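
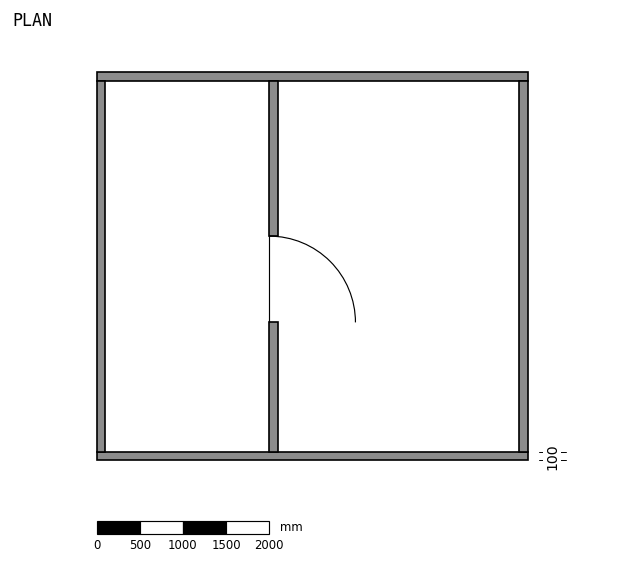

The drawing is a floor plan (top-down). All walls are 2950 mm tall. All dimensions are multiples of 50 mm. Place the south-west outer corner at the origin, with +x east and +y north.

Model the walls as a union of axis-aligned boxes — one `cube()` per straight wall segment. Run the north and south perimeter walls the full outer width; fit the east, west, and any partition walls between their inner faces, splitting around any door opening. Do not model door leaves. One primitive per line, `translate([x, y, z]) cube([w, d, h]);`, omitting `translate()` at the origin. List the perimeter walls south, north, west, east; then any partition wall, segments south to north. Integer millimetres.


cube([5000, 100, 2950]);
translate([0, 4400, 0]) cube([5000, 100, 2950]);
translate([0, 100, 0]) cube([100, 4300, 2950]);
translate([4900, 100, 0]) cube([100, 4300, 2950]);
translate([2000, 100, 0]) cube([100, 1500, 2950]);
translate([2000, 2600, 0]) cube([100, 1800, 2950]);


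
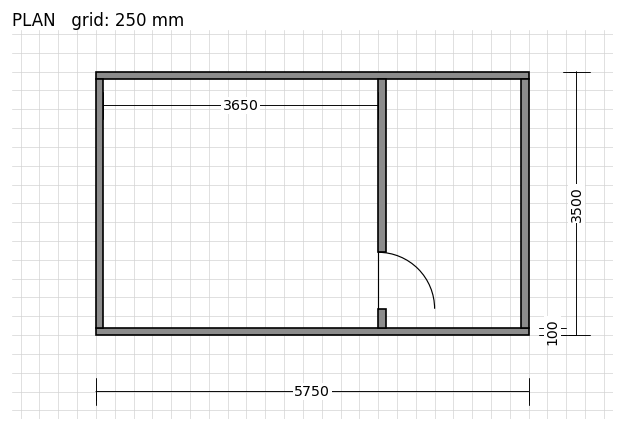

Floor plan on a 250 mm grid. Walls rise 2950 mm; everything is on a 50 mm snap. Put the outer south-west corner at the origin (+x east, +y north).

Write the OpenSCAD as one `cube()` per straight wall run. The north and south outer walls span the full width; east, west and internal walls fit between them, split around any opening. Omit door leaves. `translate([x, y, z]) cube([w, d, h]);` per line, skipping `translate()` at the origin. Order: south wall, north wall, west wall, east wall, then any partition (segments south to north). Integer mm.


cube([5750, 100, 2950]);
translate([0, 3400, 0]) cube([5750, 100, 2950]);
translate([0, 100, 0]) cube([100, 3300, 2950]);
translate([5650, 100, 0]) cube([100, 3300, 2950]);
translate([3750, 100, 0]) cube([100, 250, 2950]);
translate([3750, 1100, 0]) cube([100, 2300, 2950]);


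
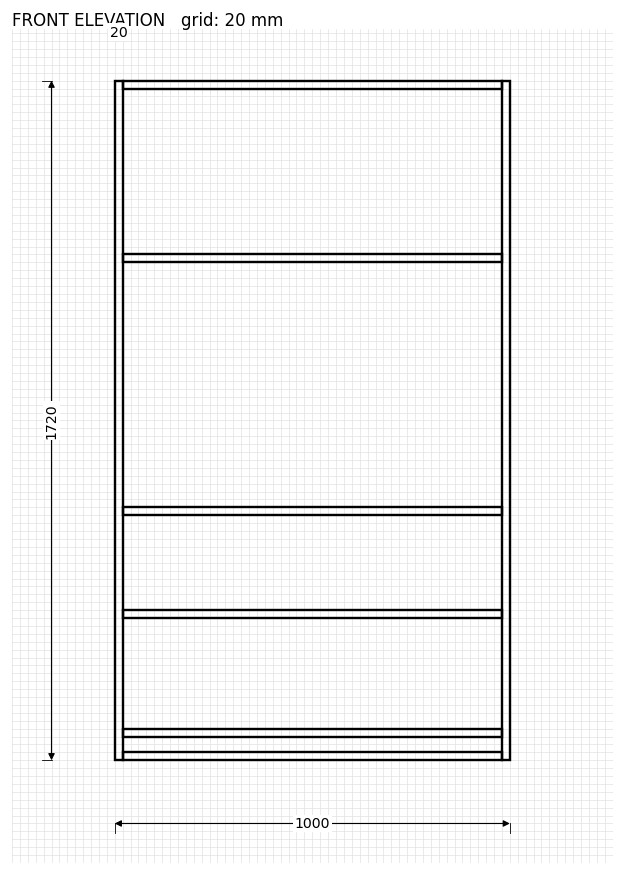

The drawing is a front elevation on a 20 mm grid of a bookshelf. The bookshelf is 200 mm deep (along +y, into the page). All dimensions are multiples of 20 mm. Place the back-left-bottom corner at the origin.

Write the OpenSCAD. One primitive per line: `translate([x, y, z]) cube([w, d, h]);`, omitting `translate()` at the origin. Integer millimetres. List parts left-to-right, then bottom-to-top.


cube([20, 200, 1720]);
translate([20, 0, 0]) cube([960, 200, 20]);
translate([20, 0, 60]) cube([960, 200, 20]);
translate([20, 0, 360]) cube([960, 200, 20]);
translate([20, 0, 620]) cube([960, 200, 20]);
translate([20, 0, 1260]) cube([960, 200, 20]);
translate([20, 0, 1700]) cube([960, 200, 20]);
translate([980, 0, 0]) cube([20, 200, 1720]);


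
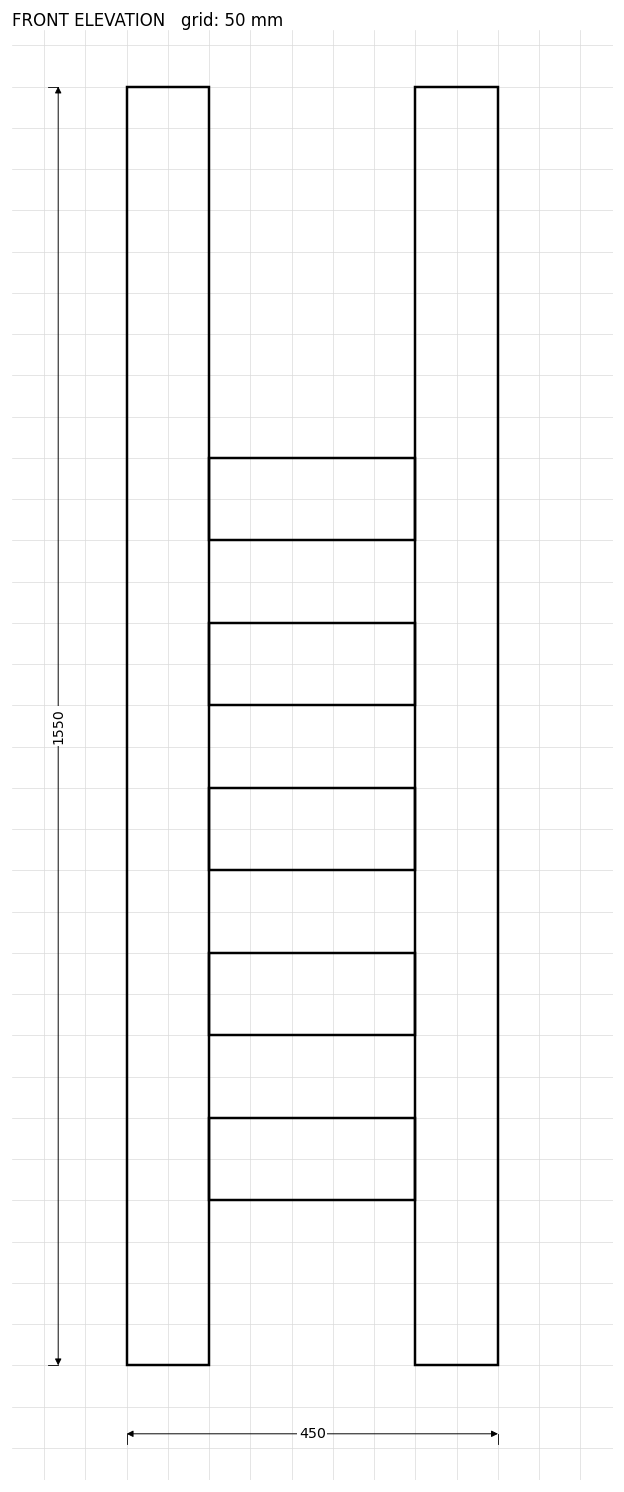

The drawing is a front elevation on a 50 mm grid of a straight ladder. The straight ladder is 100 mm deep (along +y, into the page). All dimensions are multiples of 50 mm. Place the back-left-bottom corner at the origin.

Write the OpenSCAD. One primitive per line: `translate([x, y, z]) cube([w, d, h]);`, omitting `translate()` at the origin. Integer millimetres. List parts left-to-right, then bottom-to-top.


cube([100, 100, 1550]);
translate([100, 0, 200]) cube([250, 100, 100]);
translate([100, 0, 400]) cube([250, 100, 100]);
translate([100, 0, 600]) cube([250, 100, 100]);
translate([100, 0, 800]) cube([250, 100, 100]);
translate([100, 0, 1000]) cube([250, 100, 100]);
translate([350, 0, 0]) cube([100, 100, 1550]);


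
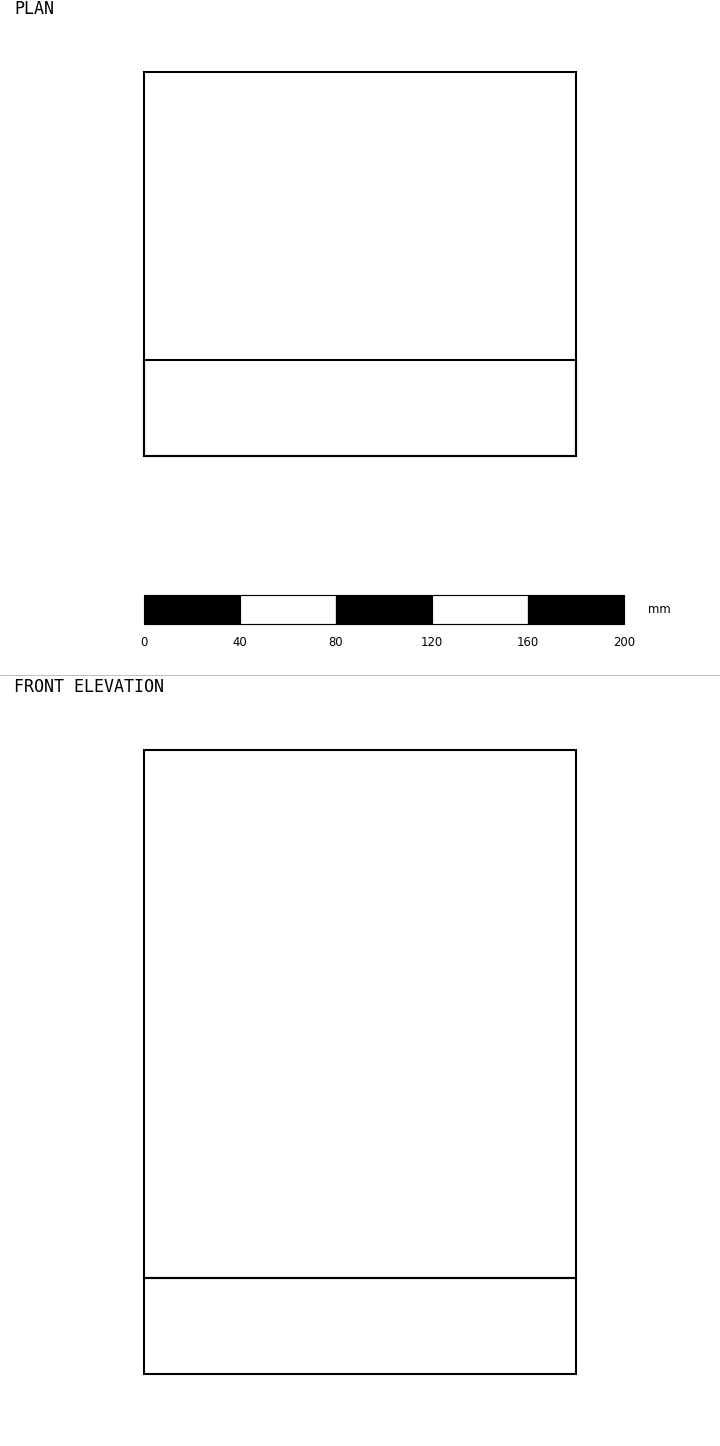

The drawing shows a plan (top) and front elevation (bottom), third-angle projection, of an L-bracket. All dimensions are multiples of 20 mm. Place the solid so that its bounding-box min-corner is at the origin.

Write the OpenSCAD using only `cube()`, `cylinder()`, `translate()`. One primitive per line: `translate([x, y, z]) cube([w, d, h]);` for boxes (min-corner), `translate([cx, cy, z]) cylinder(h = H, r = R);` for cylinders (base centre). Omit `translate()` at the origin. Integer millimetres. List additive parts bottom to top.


cube([180, 160, 40]);
translate([0, 0, 40]) cube([180, 40, 220]);


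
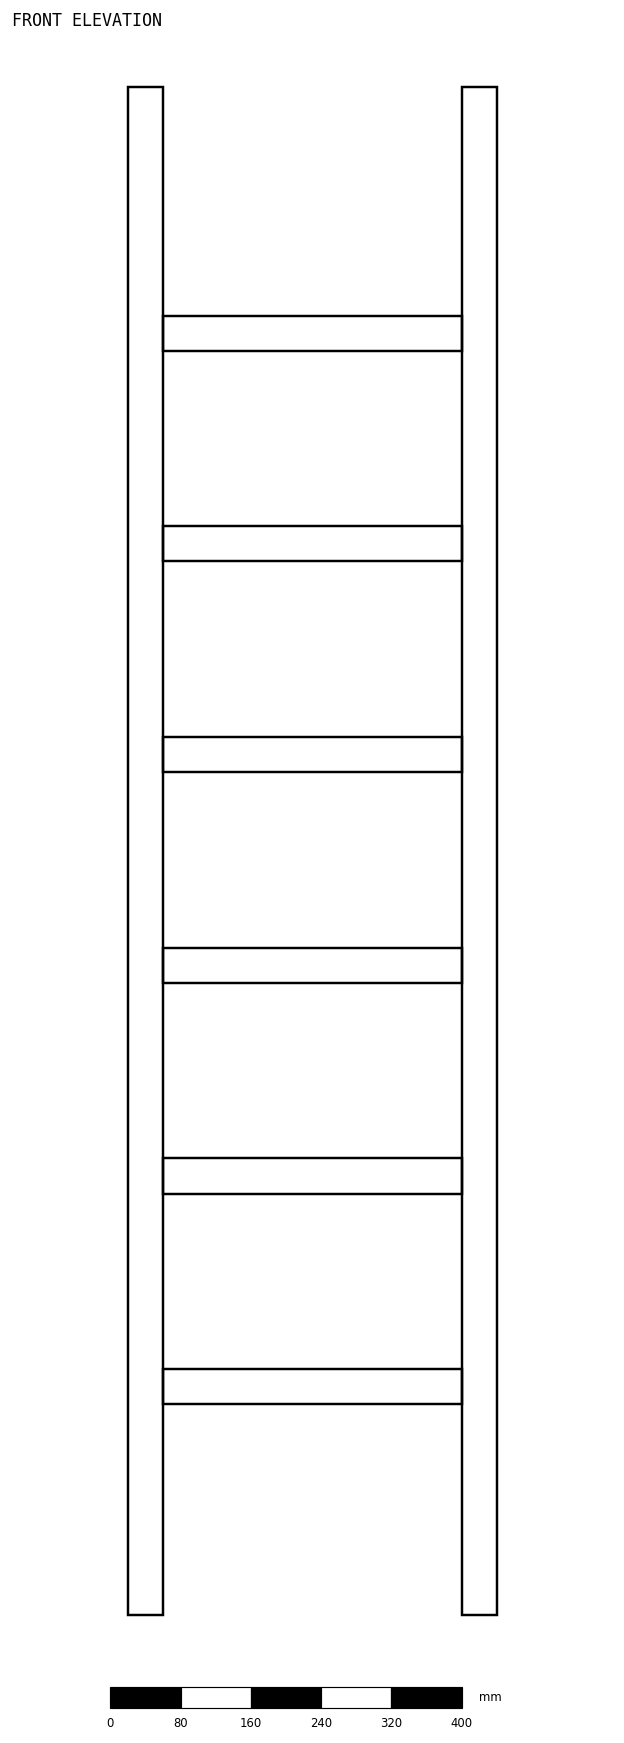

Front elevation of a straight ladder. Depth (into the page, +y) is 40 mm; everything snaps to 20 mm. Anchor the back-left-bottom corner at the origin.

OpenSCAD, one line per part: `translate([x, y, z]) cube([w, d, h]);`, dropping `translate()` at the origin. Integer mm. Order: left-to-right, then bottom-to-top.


cube([40, 40, 1740]);
translate([40, 0, 240]) cube([340, 40, 40]);
translate([40, 0, 480]) cube([340, 40, 40]);
translate([40, 0, 720]) cube([340, 40, 40]);
translate([40, 0, 960]) cube([340, 40, 40]);
translate([40, 0, 1200]) cube([340, 40, 40]);
translate([40, 0, 1440]) cube([340, 40, 40]);
translate([380, 0, 0]) cube([40, 40, 1740]);


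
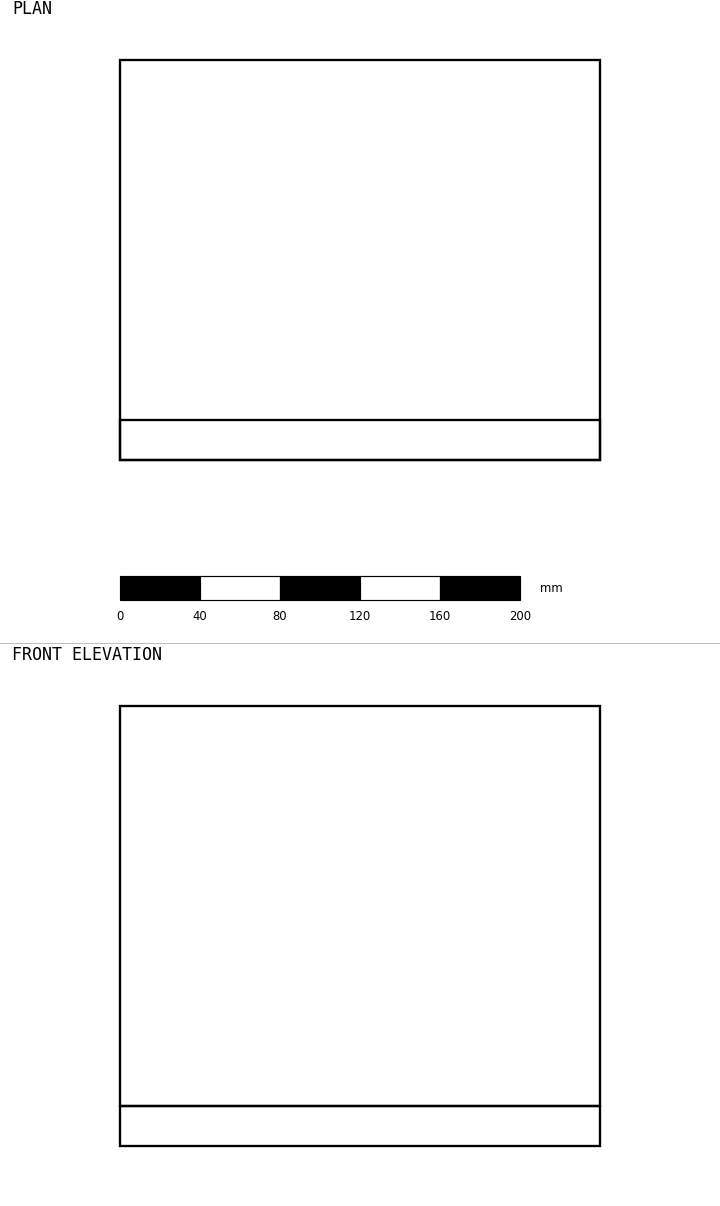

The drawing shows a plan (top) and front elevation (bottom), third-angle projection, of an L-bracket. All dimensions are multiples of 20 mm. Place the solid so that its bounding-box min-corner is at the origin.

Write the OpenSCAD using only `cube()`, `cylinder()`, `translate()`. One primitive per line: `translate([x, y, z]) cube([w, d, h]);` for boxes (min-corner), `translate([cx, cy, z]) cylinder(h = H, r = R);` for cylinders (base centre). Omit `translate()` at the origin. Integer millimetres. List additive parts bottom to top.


cube([240, 200, 20]);
translate([0, 0, 20]) cube([240, 20, 200]);


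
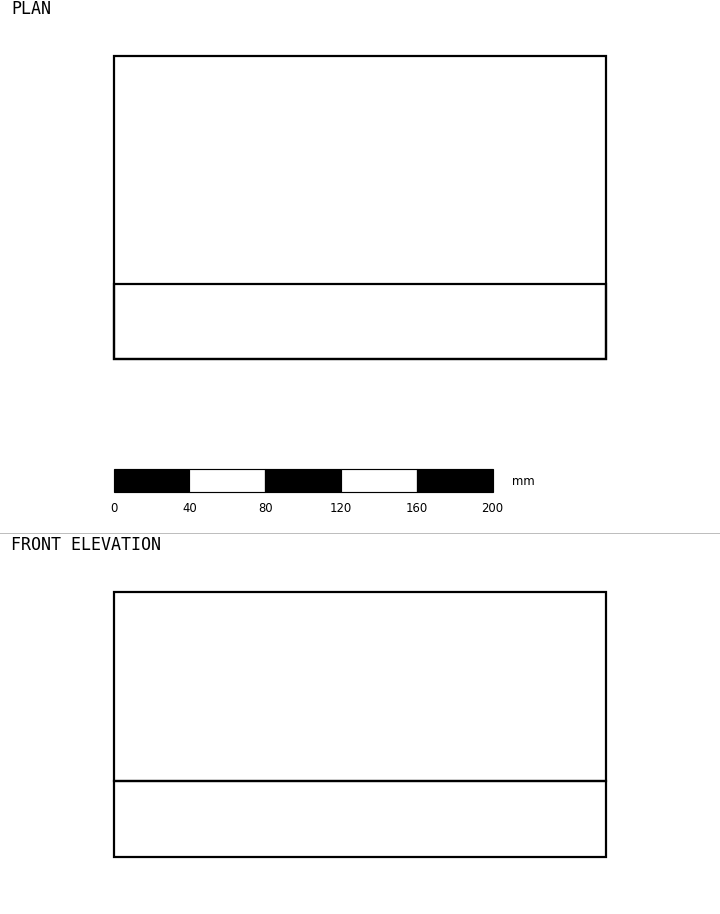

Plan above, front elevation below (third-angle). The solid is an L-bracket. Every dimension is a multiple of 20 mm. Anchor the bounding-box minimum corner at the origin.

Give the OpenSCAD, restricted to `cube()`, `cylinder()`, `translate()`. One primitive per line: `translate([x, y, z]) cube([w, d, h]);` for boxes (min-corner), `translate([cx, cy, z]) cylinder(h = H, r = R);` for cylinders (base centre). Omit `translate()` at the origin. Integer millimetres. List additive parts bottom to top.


cube([260, 160, 40]);
translate([0, 0, 40]) cube([260, 40, 100]);


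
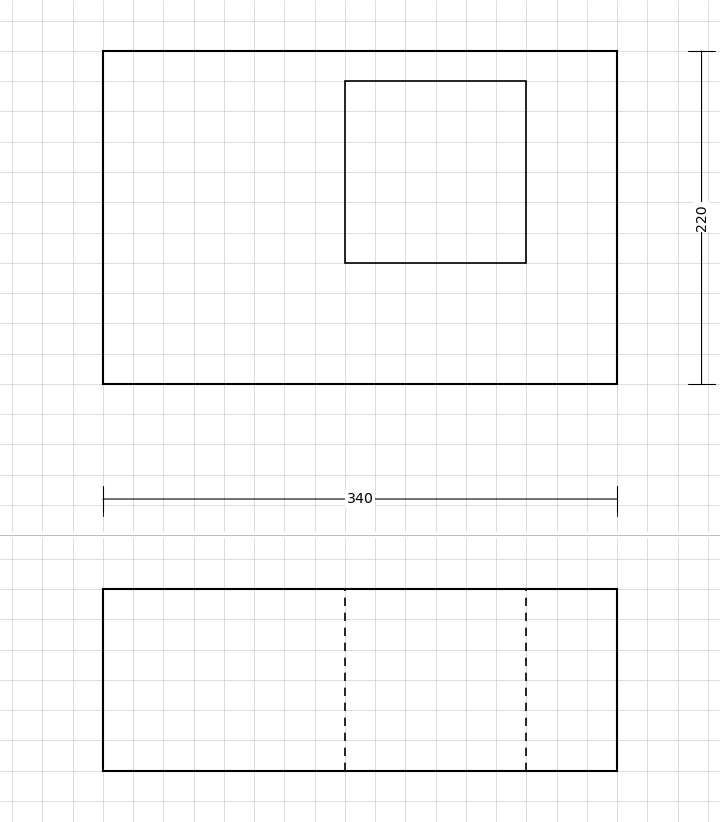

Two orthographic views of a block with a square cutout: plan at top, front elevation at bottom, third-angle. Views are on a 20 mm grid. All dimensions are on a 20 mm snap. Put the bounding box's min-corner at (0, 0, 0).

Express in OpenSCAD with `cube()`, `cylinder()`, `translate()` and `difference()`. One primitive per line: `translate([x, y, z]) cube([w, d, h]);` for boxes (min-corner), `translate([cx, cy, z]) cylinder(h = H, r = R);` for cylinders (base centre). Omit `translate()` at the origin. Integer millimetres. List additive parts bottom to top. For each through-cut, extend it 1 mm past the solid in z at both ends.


difference() {
  cube([340, 220, 120]);
  translate([160, 80, -1]) cube([120, 120, 122]);
}


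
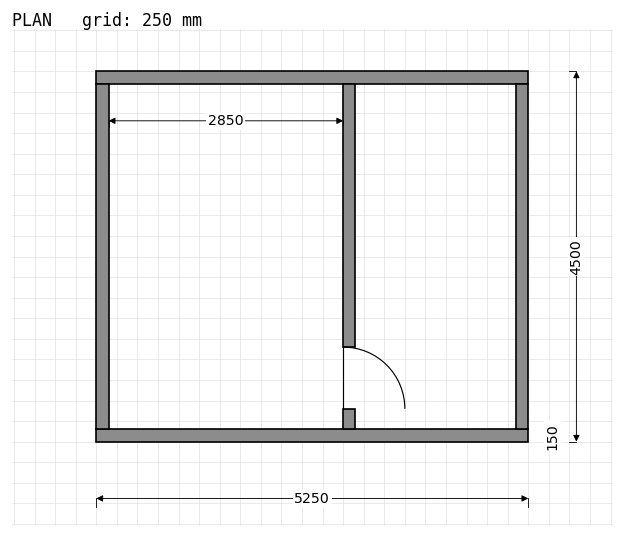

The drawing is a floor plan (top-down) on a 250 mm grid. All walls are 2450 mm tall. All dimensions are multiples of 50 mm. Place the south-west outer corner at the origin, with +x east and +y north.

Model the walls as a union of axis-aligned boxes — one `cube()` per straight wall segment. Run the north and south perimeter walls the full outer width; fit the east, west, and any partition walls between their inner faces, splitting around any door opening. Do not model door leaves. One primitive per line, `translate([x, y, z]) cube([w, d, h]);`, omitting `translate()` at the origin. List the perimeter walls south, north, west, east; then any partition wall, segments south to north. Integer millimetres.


cube([5250, 150, 2450]);
translate([0, 4350, 0]) cube([5250, 150, 2450]);
translate([0, 150, 0]) cube([150, 4200, 2450]);
translate([5100, 150, 0]) cube([150, 4200, 2450]);
translate([3000, 150, 0]) cube([150, 250, 2450]);
translate([3000, 1150, 0]) cube([150, 3200, 2450]);


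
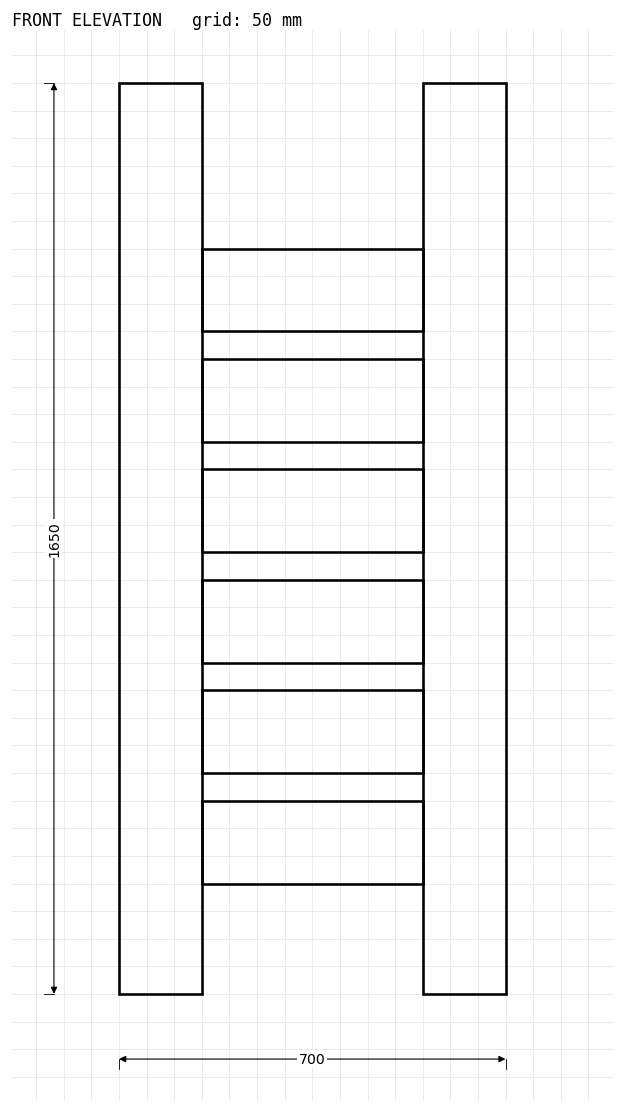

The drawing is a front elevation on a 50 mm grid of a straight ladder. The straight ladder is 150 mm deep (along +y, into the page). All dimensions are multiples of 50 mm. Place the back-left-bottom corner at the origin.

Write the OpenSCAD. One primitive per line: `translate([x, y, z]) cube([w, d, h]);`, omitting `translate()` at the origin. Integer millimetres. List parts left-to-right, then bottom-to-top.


cube([150, 150, 1650]);
translate([150, 0, 200]) cube([400, 150, 150]);
translate([150, 0, 400]) cube([400, 150, 150]);
translate([150, 0, 600]) cube([400, 150, 150]);
translate([150, 0, 800]) cube([400, 150, 150]);
translate([150, 0, 1000]) cube([400, 150, 150]);
translate([150, 0, 1200]) cube([400, 150, 150]);
translate([550, 0, 0]) cube([150, 150, 1650]);


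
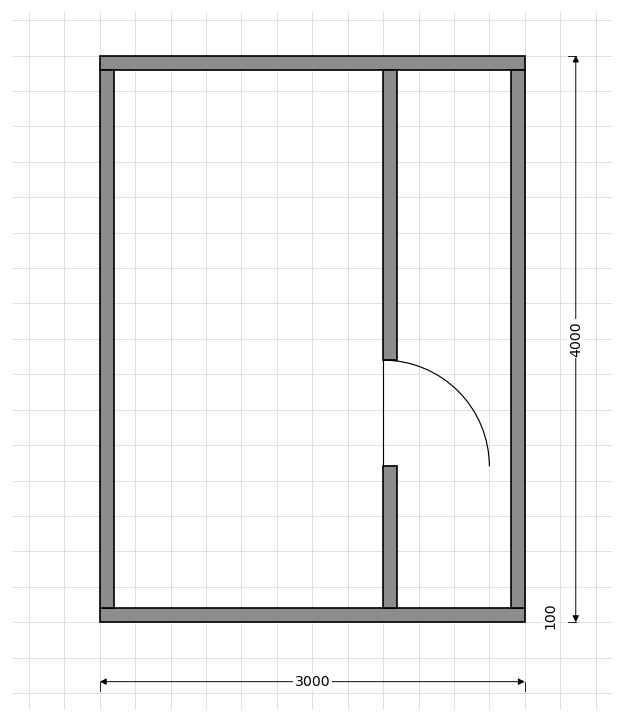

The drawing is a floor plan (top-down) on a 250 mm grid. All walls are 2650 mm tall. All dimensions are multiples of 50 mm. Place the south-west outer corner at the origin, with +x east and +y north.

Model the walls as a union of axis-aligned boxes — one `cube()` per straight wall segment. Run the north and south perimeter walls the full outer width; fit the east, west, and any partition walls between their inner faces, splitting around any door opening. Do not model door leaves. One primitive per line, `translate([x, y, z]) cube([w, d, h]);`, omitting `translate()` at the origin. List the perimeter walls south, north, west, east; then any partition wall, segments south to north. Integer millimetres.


cube([3000, 100, 2650]);
translate([0, 3900, 0]) cube([3000, 100, 2650]);
translate([0, 100, 0]) cube([100, 3800, 2650]);
translate([2900, 100, 0]) cube([100, 3800, 2650]);
translate([2000, 100, 0]) cube([100, 1000, 2650]);
translate([2000, 1850, 0]) cube([100, 2050, 2650]);


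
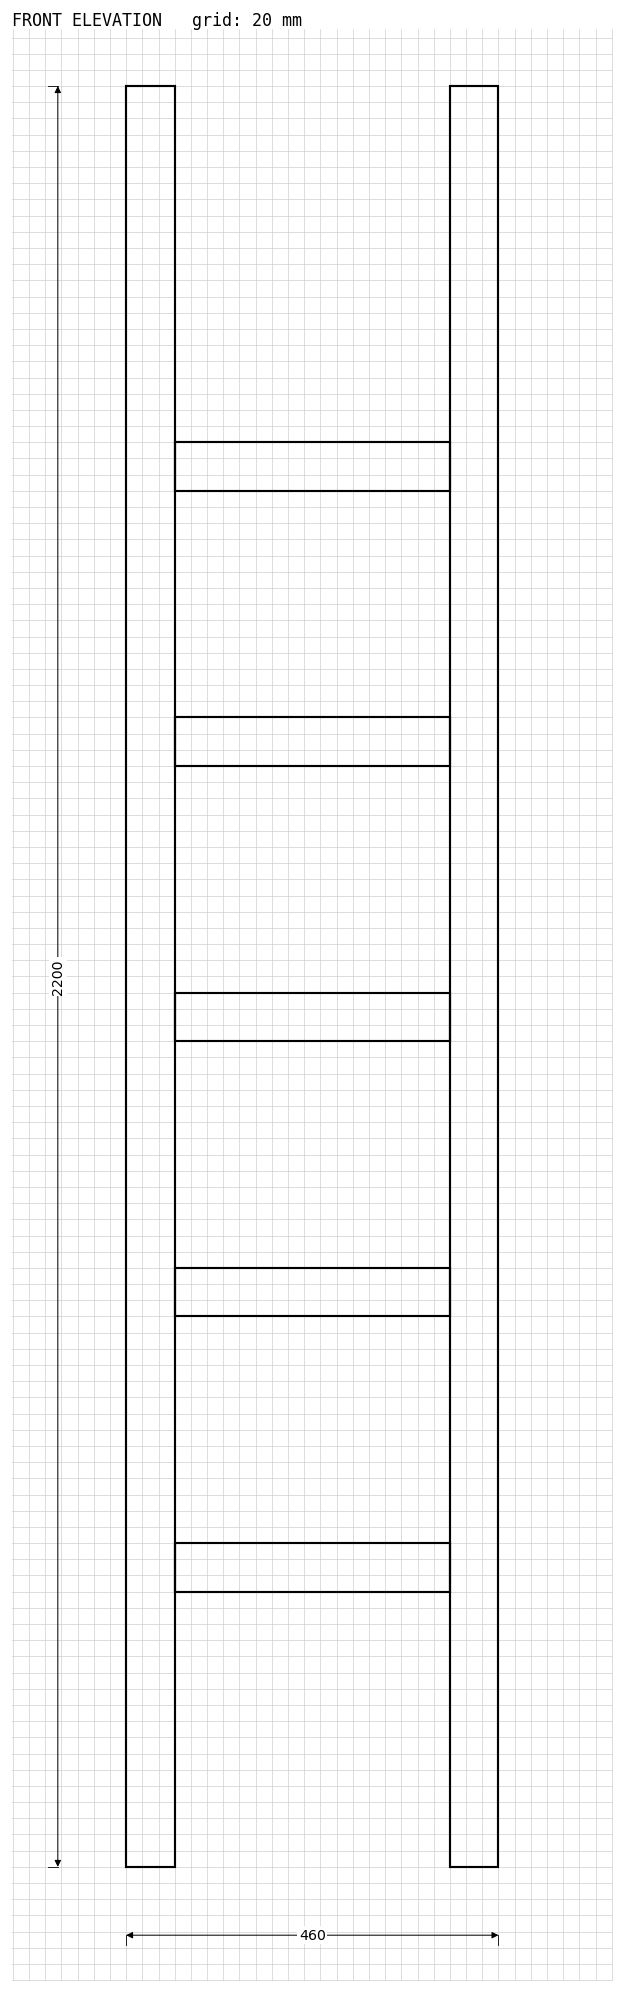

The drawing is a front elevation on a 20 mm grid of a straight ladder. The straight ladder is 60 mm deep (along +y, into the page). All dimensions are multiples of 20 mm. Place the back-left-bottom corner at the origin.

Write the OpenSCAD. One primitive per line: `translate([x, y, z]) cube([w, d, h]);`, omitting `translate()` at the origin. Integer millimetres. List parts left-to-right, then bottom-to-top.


cube([60, 60, 2200]);
translate([60, 0, 340]) cube([340, 60, 60]);
translate([60, 0, 680]) cube([340, 60, 60]);
translate([60, 0, 1020]) cube([340, 60, 60]);
translate([60, 0, 1360]) cube([340, 60, 60]);
translate([60, 0, 1700]) cube([340, 60, 60]);
translate([400, 0, 0]) cube([60, 60, 2200]);


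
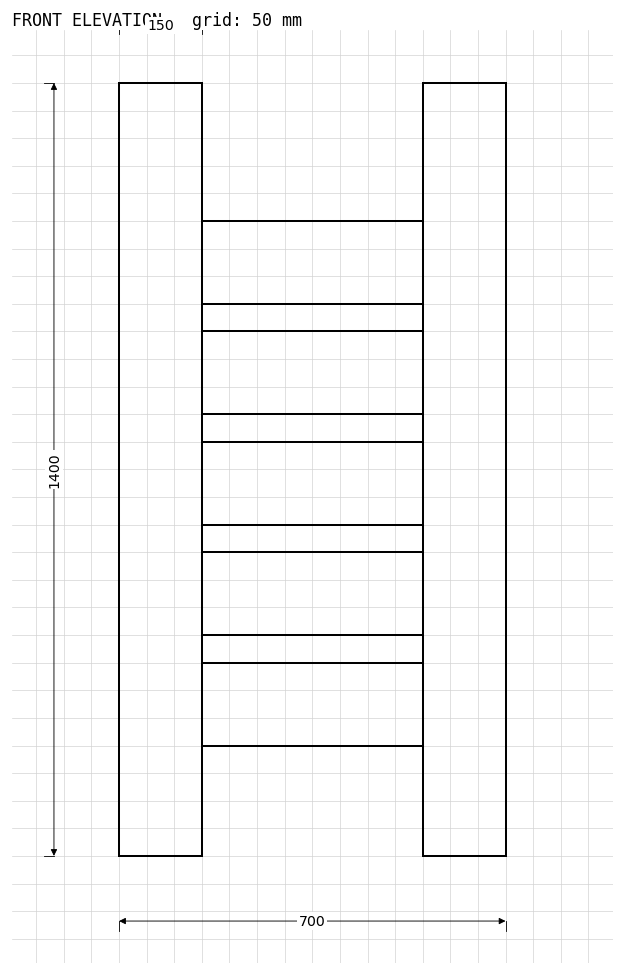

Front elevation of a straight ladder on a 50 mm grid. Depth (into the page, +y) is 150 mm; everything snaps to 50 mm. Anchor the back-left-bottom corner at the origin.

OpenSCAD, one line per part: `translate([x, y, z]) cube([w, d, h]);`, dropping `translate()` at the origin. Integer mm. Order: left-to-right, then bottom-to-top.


cube([150, 150, 1400]);
translate([150, 0, 200]) cube([400, 150, 150]);
translate([150, 0, 400]) cube([400, 150, 150]);
translate([150, 0, 600]) cube([400, 150, 150]);
translate([150, 0, 800]) cube([400, 150, 150]);
translate([150, 0, 1000]) cube([400, 150, 150]);
translate([550, 0, 0]) cube([150, 150, 1400]);


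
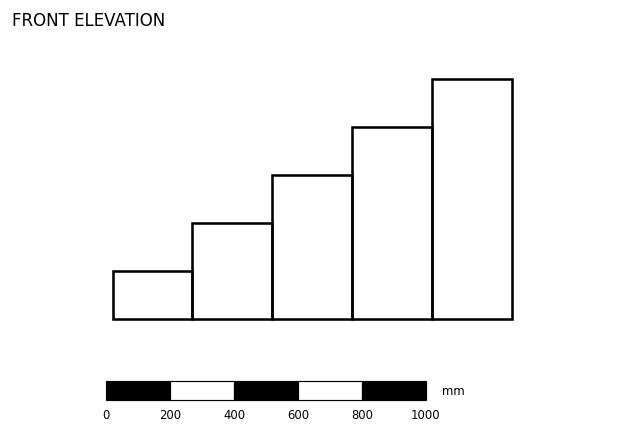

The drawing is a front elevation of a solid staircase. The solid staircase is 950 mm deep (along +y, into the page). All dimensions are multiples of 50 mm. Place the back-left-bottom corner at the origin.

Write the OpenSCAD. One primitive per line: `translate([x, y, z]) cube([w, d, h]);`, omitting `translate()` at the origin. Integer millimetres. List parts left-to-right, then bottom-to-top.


cube([250, 950, 150]);
translate([250, 0, 0]) cube([250, 950, 300]);
translate([500, 0, 0]) cube([250, 950, 450]);
translate([750, 0, 0]) cube([250, 950, 600]);
translate([1000, 0, 0]) cube([250, 950, 750]);


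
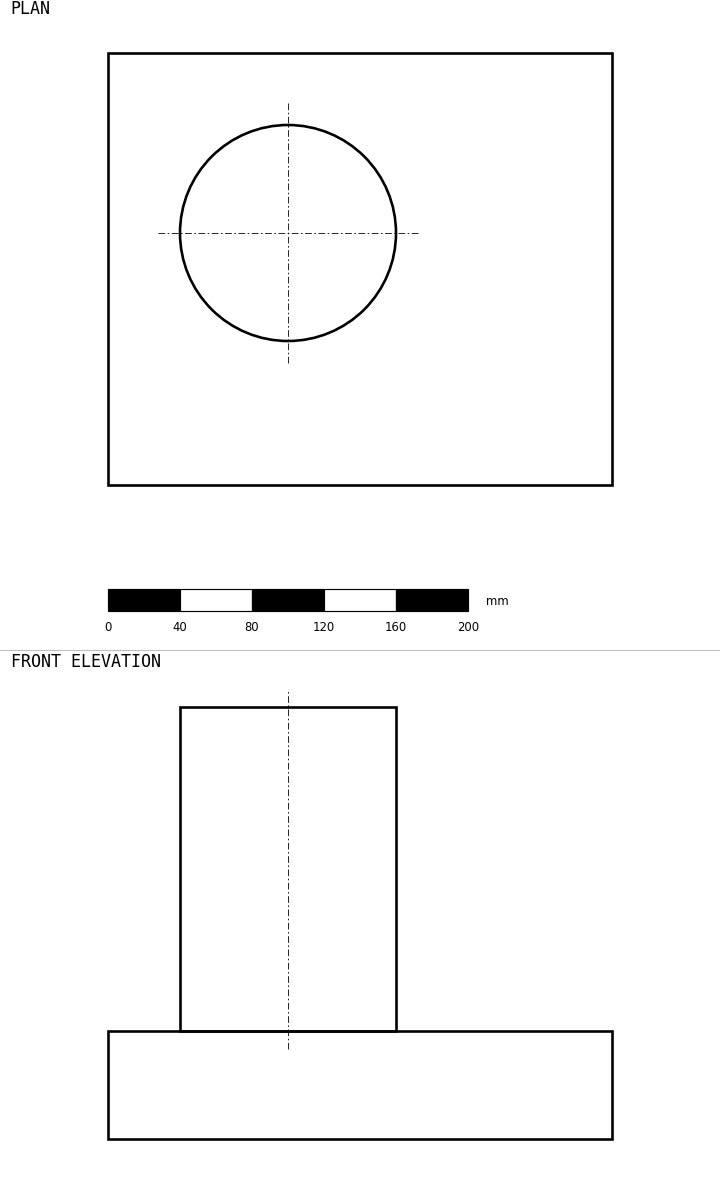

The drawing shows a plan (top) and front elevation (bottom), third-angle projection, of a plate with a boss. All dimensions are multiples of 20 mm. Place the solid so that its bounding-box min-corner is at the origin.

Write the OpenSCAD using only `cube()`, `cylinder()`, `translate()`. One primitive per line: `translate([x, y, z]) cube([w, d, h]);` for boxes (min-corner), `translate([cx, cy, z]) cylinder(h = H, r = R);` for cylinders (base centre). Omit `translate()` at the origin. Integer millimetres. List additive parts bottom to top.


cube([280, 240, 60]);
translate([100, 140, 60]) cylinder(h = 180, r = 60);


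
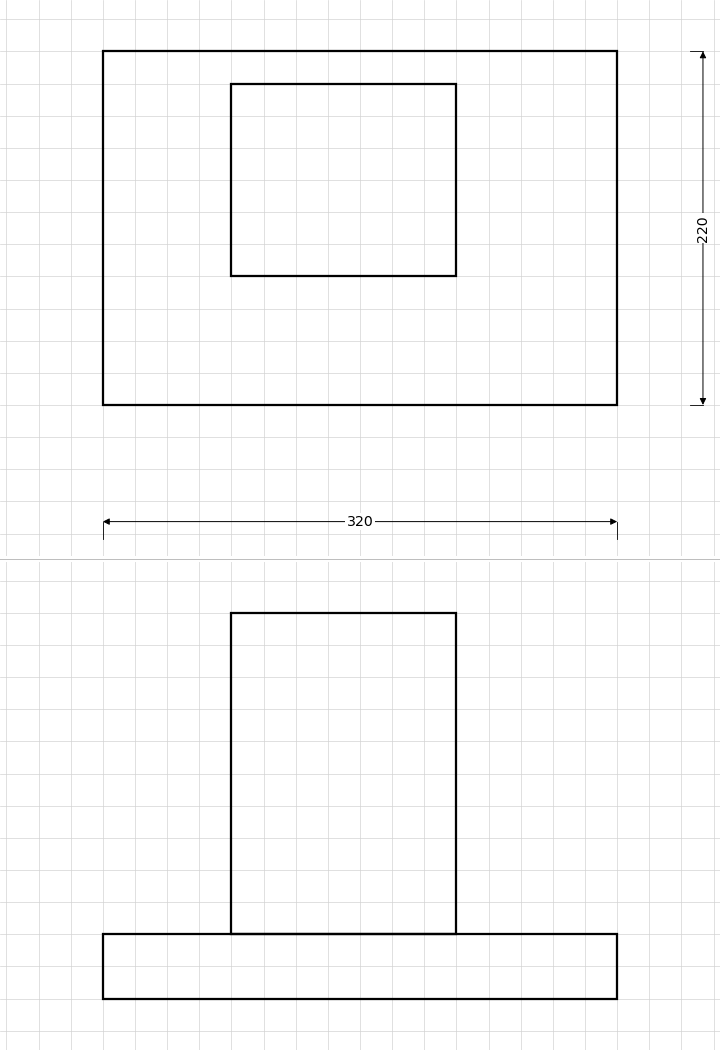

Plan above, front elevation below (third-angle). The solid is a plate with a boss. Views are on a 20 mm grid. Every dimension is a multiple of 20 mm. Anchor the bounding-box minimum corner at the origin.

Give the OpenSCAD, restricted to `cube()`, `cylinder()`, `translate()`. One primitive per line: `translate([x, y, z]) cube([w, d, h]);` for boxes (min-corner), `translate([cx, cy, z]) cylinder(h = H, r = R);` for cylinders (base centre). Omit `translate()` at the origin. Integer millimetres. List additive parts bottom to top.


cube([320, 220, 40]);
translate([80, 80, 40]) cube([140, 120, 200]);


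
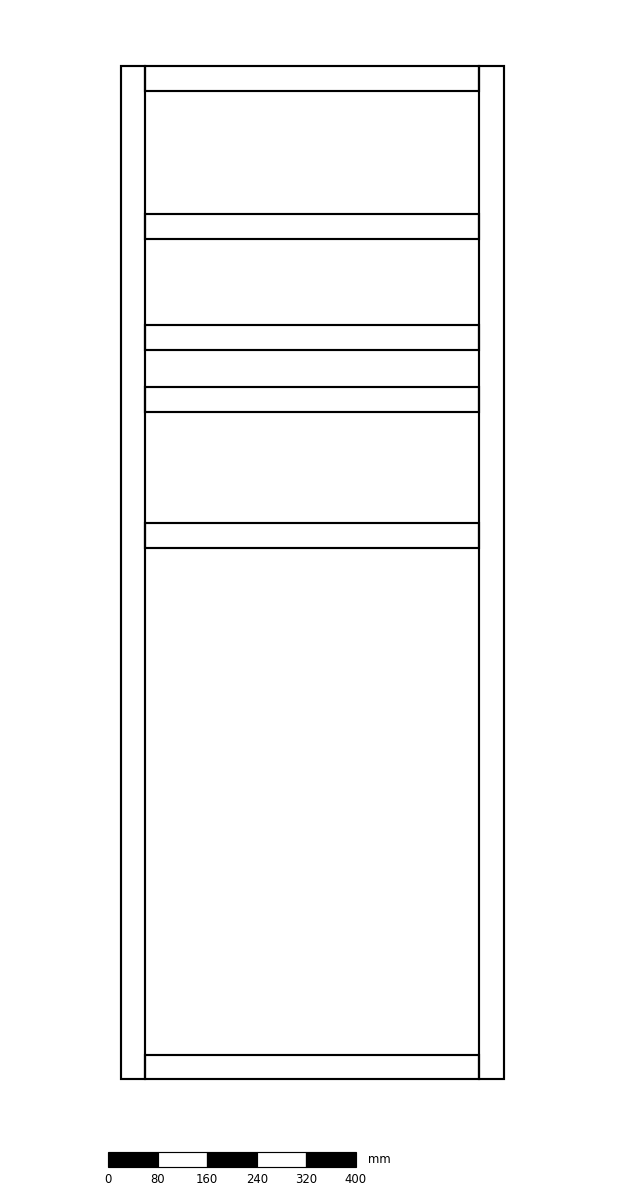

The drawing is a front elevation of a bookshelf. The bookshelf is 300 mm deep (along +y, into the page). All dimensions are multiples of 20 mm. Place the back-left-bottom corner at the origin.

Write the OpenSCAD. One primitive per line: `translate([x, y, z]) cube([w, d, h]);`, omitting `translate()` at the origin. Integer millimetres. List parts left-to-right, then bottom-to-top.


cube([40, 300, 1640]);
translate([40, 0, 0]) cube([540, 300, 40]);
translate([40, 0, 860]) cube([540, 300, 40]);
translate([40, 0, 1080]) cube([540, 300, 40]);
translate([40, 0, 1180]) cube([540, 300, 40]);
translate([40, 0, 1360]) cube([540, 300, 40]);
translate([40, 0, 1600]) cube([540, 300, 40]);
translate([580, 0, 0]) cube([40, 300, 1640]);


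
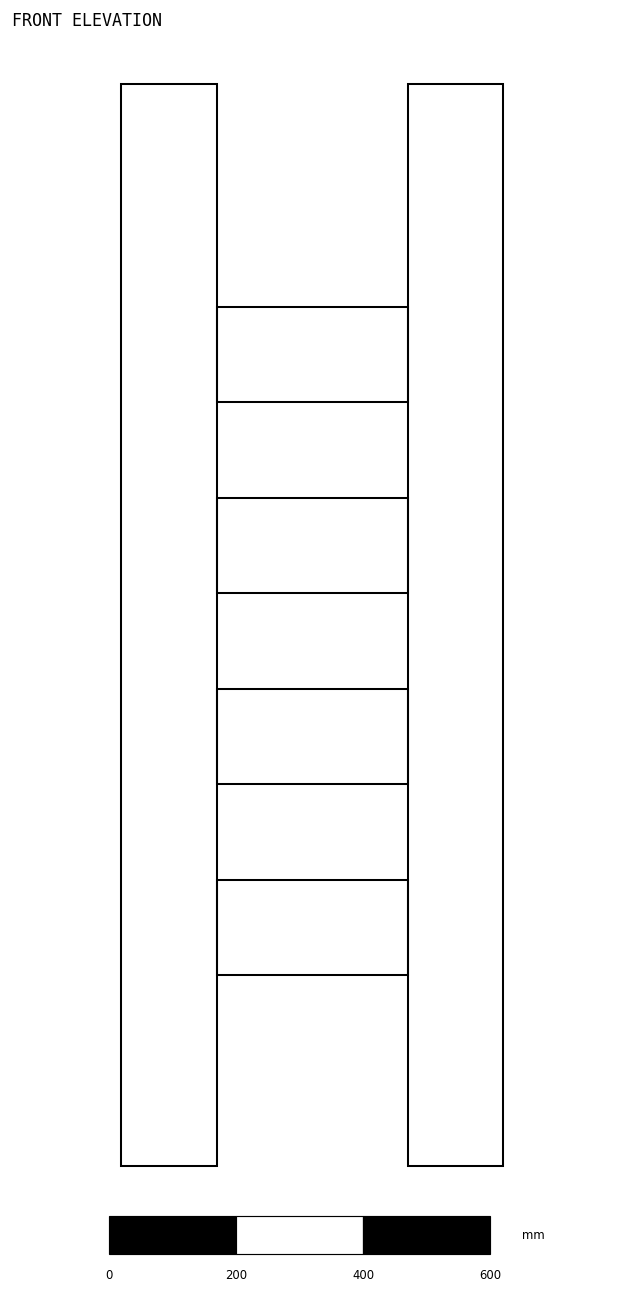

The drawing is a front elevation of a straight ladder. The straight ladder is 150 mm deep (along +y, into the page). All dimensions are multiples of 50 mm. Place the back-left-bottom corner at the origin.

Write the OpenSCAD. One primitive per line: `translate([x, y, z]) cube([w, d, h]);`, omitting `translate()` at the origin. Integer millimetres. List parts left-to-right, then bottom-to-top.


cube([150, 150, 1700]);
translate([150, 0, 300]) cube([300, 150, 150]);
translate([150, 0, 600]) cube([300, 150, 150]);
translate([150, 0, 900]) cube([300, 150, 150]);
translate([150, 0, 1200]) cube([300, 150, 150]);
translate([450, 0, 0]) cube([150, 150, 1700]);


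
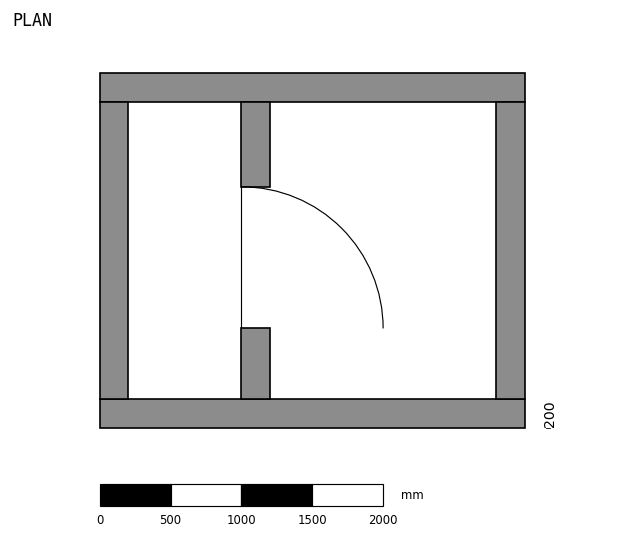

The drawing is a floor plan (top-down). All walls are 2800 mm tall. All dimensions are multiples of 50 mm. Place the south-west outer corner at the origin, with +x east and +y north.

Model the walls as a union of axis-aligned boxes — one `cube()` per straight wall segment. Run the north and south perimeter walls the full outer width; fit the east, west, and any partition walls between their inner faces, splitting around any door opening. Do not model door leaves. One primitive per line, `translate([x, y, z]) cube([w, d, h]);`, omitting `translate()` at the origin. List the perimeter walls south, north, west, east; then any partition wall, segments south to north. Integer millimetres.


cube([3000, 200, 2800]);
translate([0, 2300, 0]) cube([3000, 200, 2800]);
translate([0, 200, 0]) cube([200, 2100, 2800]);
translate([2800, 200, 0]) cube([200, 2100, 2800]);
translate([1000, 200, 0]) cube([200, 500, 2800]);
translate([1000, 1700, 0]) cube([200, 600, 2800]);


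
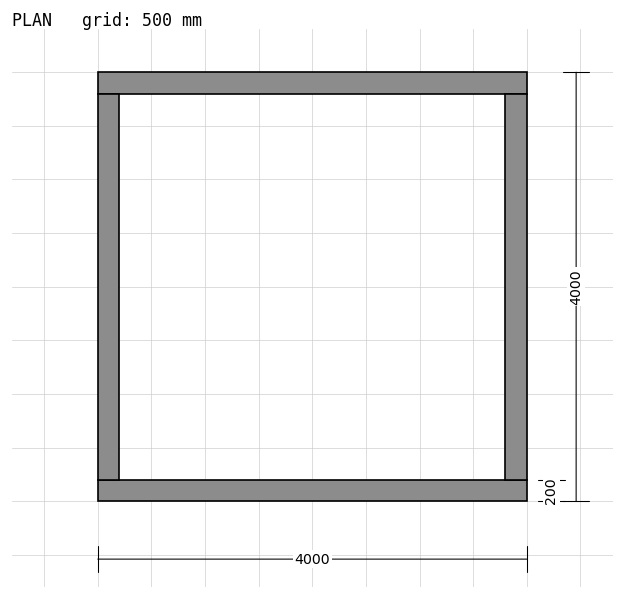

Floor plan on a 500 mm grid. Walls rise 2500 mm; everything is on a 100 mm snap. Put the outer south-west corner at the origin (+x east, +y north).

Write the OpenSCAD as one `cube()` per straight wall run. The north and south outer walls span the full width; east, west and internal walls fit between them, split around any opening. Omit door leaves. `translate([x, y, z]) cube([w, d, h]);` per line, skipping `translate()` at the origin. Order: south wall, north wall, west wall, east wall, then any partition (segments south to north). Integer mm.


cube([4000, 200, 2500]);
translate([0, 3800, 0]) cube([4000, 200, 2500]);
translate([0, 200, 0]) cube([200, 3600, 2500]);
translate([3800, 200, 0]) cube([200, 3600, 2500]);


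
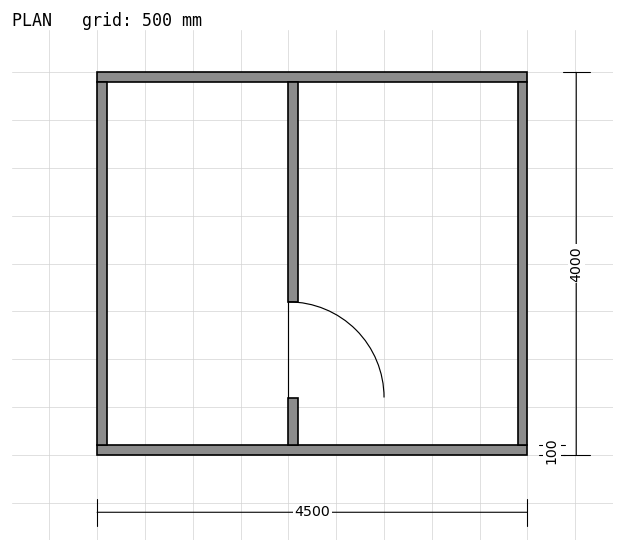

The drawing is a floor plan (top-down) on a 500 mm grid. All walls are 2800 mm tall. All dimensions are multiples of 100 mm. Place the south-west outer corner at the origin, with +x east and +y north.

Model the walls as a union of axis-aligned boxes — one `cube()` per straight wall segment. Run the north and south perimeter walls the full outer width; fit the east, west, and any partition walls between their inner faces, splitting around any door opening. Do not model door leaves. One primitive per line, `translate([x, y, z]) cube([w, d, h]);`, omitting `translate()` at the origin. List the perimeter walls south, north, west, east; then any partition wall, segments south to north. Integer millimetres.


cube([4500, 100, 2800]);
translate([0, 3900, 0]) cube([4500, 100, 2800]);
translate([0, 100, 0]) cube([100, 3800, 2800]);
translate([4400, 100, 0]) cube([100, 3800, 2800]);
translate([2000, 100, 0]) cube([100, 500, 2800]);
translate([2000, 1600, 0]) cube([100, 2300, 2800]);


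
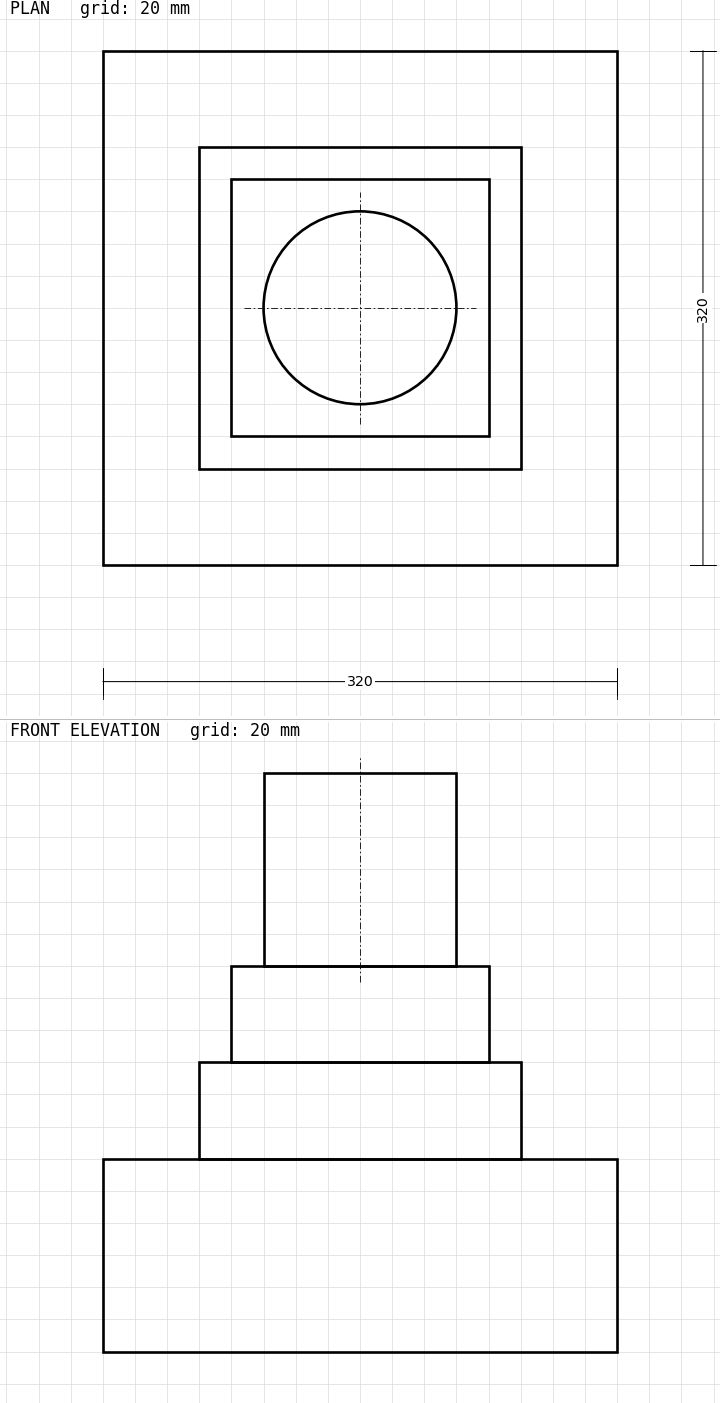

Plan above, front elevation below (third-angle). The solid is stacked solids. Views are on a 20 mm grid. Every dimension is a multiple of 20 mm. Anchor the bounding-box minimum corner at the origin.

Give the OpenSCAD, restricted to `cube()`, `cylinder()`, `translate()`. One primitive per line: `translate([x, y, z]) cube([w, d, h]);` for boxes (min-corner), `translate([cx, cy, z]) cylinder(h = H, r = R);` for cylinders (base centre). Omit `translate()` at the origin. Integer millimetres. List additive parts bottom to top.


cube([320, 320, 120]);
translate([60, 60, 120]) cube([200, 200, 60]);
translate([80, 80, 180]) cube([160, 160, 60]);
translate([160, 160, 240]) cylinder(h = 120, r = 60);


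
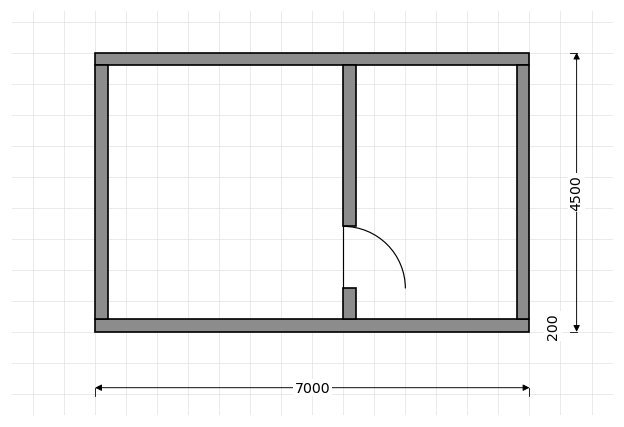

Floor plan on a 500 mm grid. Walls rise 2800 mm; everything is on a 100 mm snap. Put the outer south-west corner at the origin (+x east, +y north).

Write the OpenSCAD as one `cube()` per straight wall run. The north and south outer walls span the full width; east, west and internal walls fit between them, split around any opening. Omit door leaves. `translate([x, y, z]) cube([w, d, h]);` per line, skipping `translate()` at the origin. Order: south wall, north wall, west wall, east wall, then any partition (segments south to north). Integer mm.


cube([7000, 200, 2800]);
translate([0, 4300, 0]) cube([7000, 200, 2800]);
translate([0, 200, 0]) cube([200, 4100, 2800]);
translate([6800, 200, 0]) cube([200, 4100, 2800]);
translate([4000, 200, 0]) cube([200, 500, 2800]);
translate([4000, 1700, 0]) cube([200, 2600, 2800]);


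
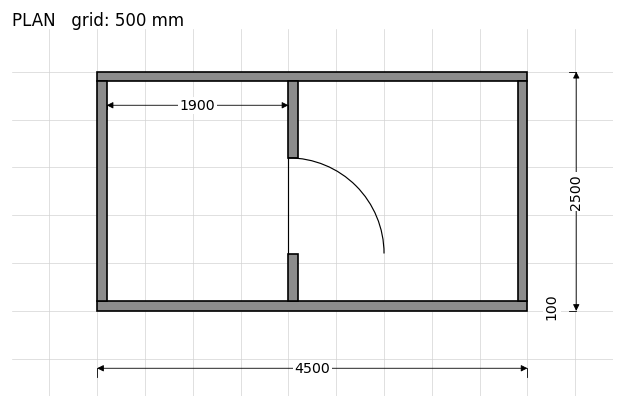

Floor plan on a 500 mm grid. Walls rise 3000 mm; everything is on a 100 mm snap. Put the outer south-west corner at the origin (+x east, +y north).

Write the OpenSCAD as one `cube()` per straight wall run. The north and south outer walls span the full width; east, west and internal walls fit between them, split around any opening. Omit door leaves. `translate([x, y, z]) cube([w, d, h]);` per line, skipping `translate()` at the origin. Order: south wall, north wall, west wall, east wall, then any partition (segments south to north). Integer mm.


cube([4500, 100, 3000]);
translate([0, 2400, 0]) cube([4500, 100, 3000]);
translate([0, 100, 0]) cube([100, 2300, 3000]);
translate([4400, 100, 0]) cube([100, 2300, 3000]);
translate([2000, 100, 0]) cube([100, 500, 3000]);
translate([2000, 1600, 0]) cube([100, 800, 3000]);


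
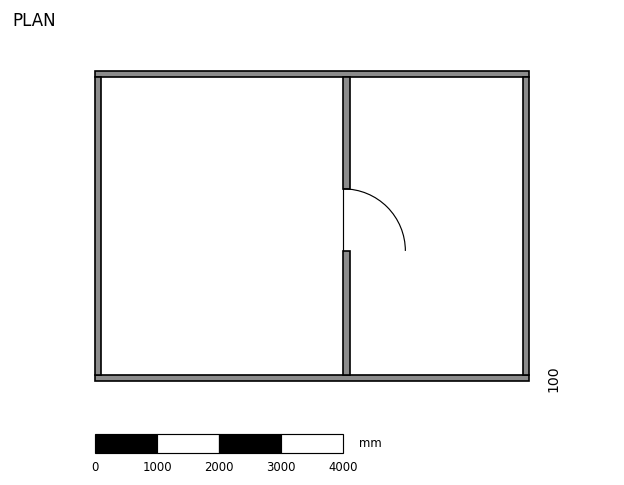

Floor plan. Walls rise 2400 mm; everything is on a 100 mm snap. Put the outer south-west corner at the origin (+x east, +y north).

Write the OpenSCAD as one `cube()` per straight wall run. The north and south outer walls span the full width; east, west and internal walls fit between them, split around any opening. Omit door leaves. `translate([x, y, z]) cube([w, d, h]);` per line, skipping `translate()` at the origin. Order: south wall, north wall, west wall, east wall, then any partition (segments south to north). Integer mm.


cube([7000, 100, 2400]);
translate([0, 4900, 0]) cube([7000, 100, 2400]);
translate([0, 100, 0]) cube([100, 4800, 2400]);
translate([6900, 100, 0]) cube([100, 4800, 2400]);
translate([4000, 100, 0]) cube([100, 2000, 2400]);
translate([4000, 3100, 0]) cube([100, 1800, 2400]);


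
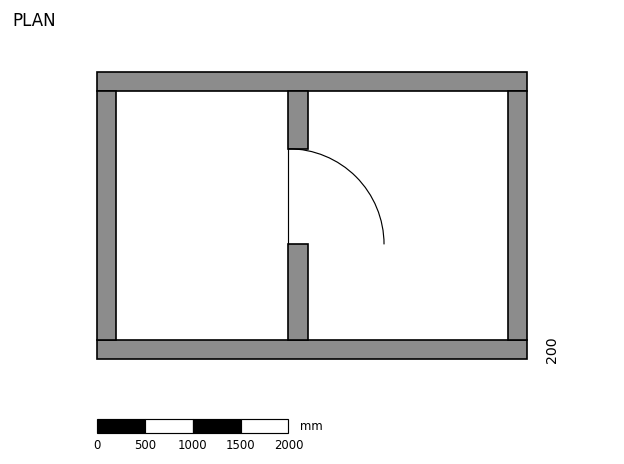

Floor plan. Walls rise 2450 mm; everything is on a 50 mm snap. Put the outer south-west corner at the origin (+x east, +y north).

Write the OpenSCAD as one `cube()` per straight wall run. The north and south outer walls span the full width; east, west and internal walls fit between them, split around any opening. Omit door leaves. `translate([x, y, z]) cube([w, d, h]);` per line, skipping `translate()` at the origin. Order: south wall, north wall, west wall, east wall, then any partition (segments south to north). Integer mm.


cube([4500, 200, 2450]);
translate([0, 2800, 0]) cube([4500, 200, 2450]);
translate([0, 200, 0]) cube([200, 2600, 2450]);
translate([4300, 200, 0]) cube([200, 2600, 2450]);
translate([2000, 200, 0]) cube([200, 1000, 2450]);
translate([2000, 2200, 0]) cube([200, 600, 2450]);


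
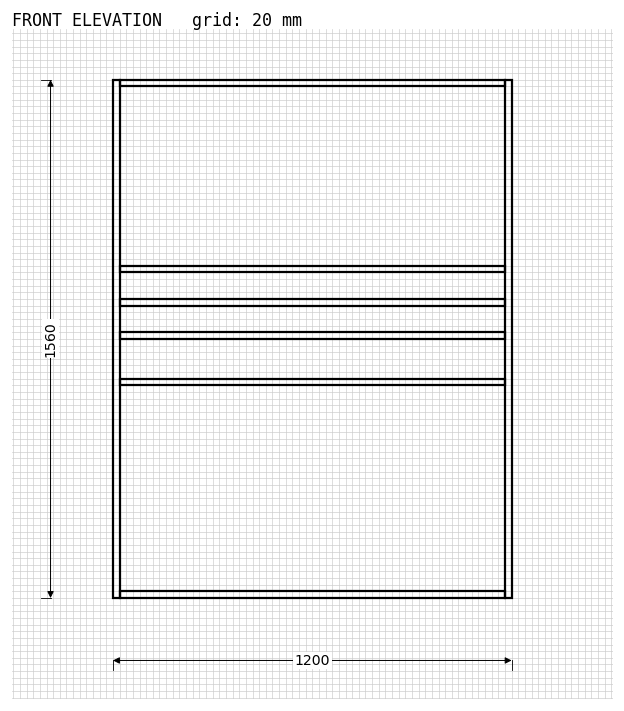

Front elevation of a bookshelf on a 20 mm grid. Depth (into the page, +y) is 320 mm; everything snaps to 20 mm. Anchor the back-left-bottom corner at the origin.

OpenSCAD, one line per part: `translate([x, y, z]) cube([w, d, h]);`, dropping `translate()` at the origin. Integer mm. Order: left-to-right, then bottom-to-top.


cube([20, 320, 1560]);
translate([20, 0, 0]) cube([1160, 320, 20]);
translate([20, 0, 640]) cube([1160, 320, 20]);
translate([20, 0, 780]) cube([1160, 320, 20]);
translate([20, 0, 880]) cube([1160, 320, 20]);
translate([20, 0, 980]) cube([1160, 320, 20]);
translate([20, 0, 1540]) cube([1160, 320, 20]);
translate([1180, 0, 0]) cube([20, 320, 1560]);


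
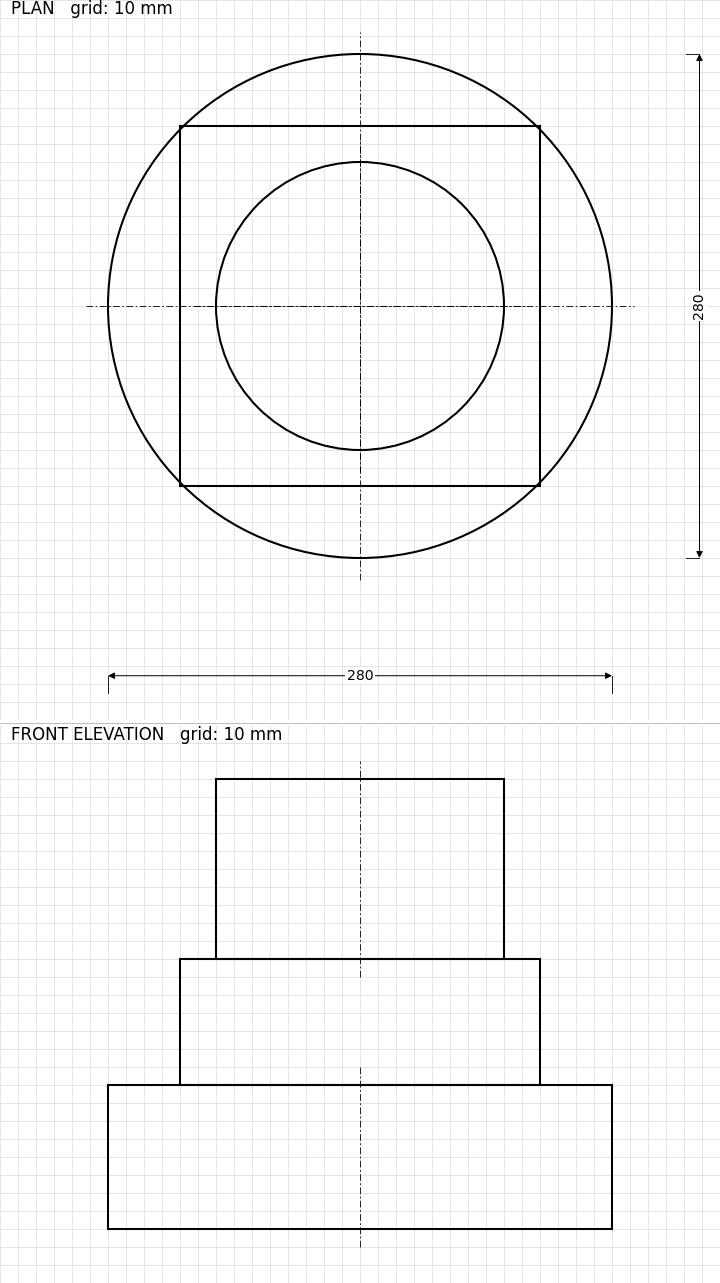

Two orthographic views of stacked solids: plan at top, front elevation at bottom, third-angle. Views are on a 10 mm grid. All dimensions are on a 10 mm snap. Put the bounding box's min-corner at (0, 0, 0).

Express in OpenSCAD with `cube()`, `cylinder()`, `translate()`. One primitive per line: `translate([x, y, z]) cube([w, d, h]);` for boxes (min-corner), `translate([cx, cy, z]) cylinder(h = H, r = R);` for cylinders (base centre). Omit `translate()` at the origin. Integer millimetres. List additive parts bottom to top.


translate([140, 140, 0]) cylinder(h = 80, r = 140);
translate([40, 40, 80]) cube([200, 200, 70]);
translate([140, 140, 150]) cylinder(h = 100, r = 80);


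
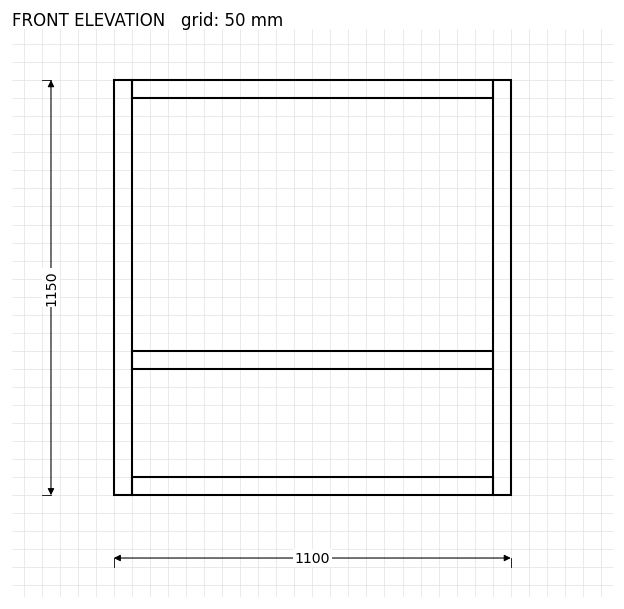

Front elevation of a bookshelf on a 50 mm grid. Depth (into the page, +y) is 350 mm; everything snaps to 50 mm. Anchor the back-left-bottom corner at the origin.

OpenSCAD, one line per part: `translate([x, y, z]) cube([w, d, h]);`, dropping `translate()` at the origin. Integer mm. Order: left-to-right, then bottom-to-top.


cube([50, 350, 1150]);
translate([50, 0, 0]) cube([1000, 350, 50]);
translate([50, 0, 350]) cube([1000, 350, 50]);
translate([50, 0, 1100]) cube([1000, 350, 50]);
translate([1050, 0, 0]) cube([50, 350, 1150]);


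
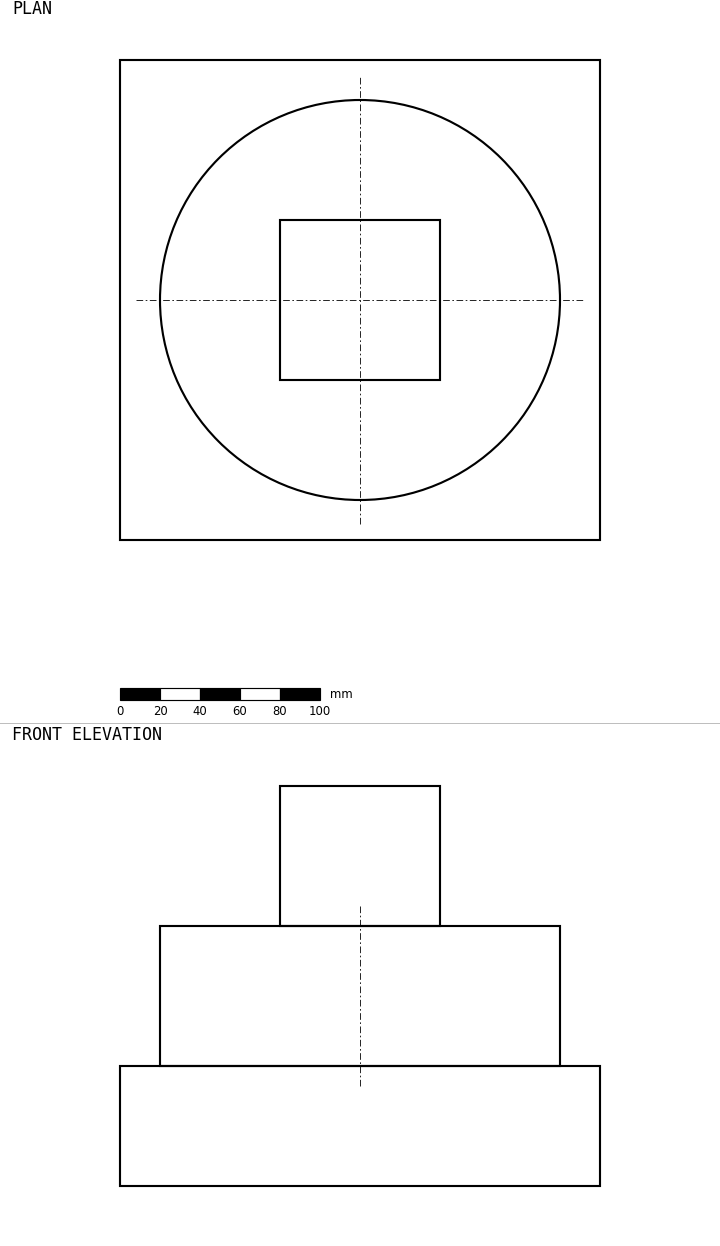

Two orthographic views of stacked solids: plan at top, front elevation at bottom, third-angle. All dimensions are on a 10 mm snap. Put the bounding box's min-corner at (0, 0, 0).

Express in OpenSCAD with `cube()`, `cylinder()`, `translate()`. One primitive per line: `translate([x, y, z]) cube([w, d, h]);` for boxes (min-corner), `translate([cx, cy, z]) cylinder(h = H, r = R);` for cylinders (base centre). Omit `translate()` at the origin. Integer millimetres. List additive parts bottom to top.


cube([240, 240, 60]);
translate([120, 120, 60]) cylinder(h = 70, r = 100);
translate([80, 80, 130]) cube([80, 80, 70]);


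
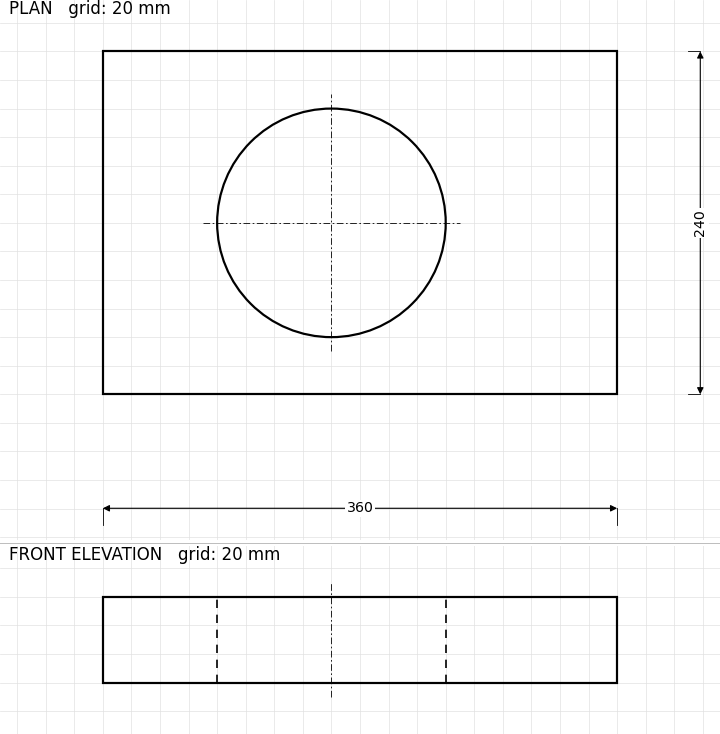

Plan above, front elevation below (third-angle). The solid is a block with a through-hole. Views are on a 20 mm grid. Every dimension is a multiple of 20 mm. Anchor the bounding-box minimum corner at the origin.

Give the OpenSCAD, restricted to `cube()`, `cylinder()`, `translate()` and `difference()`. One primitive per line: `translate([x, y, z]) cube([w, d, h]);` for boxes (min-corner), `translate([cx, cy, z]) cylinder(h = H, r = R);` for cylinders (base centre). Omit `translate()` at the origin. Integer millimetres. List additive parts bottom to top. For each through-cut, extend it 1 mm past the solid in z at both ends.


difference() {
  cube([360, 240, 60]);
  translate([160, 120, -1]) cylinder(h = 62, r = 80);
}


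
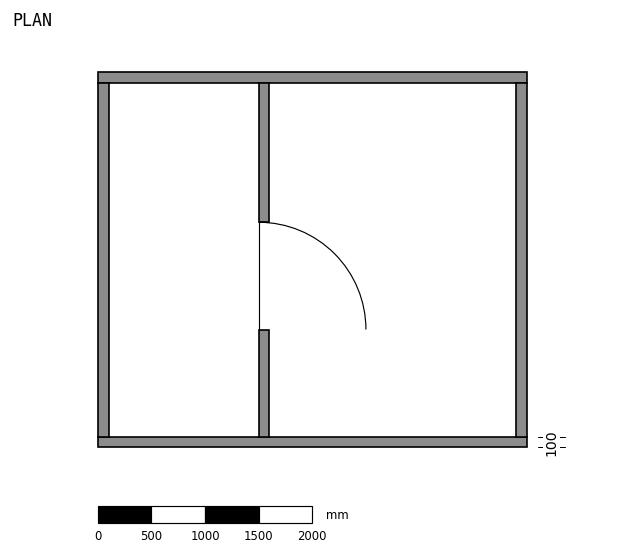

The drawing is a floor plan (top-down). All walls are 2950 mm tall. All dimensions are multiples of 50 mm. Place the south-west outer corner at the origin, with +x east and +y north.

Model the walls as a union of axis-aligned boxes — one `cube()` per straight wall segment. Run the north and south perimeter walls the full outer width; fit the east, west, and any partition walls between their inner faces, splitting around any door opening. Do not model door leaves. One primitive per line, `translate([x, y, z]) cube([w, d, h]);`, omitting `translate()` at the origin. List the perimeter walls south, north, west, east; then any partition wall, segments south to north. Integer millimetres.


cube([4000, 100, 2950]);
translate([0, 3400, 0]) cube([4000, 100, 2950]);
translate([0, 100, 0]) cube([100, 3300, 2950]);
translate([3900, 100, 0]) cube([100, 3300, 2950]);
translate([1500, 100, 0]) cube([100, 1000, 2950]);
translate([1500, 2100, 0]) cube([100, 1300, 2950]);


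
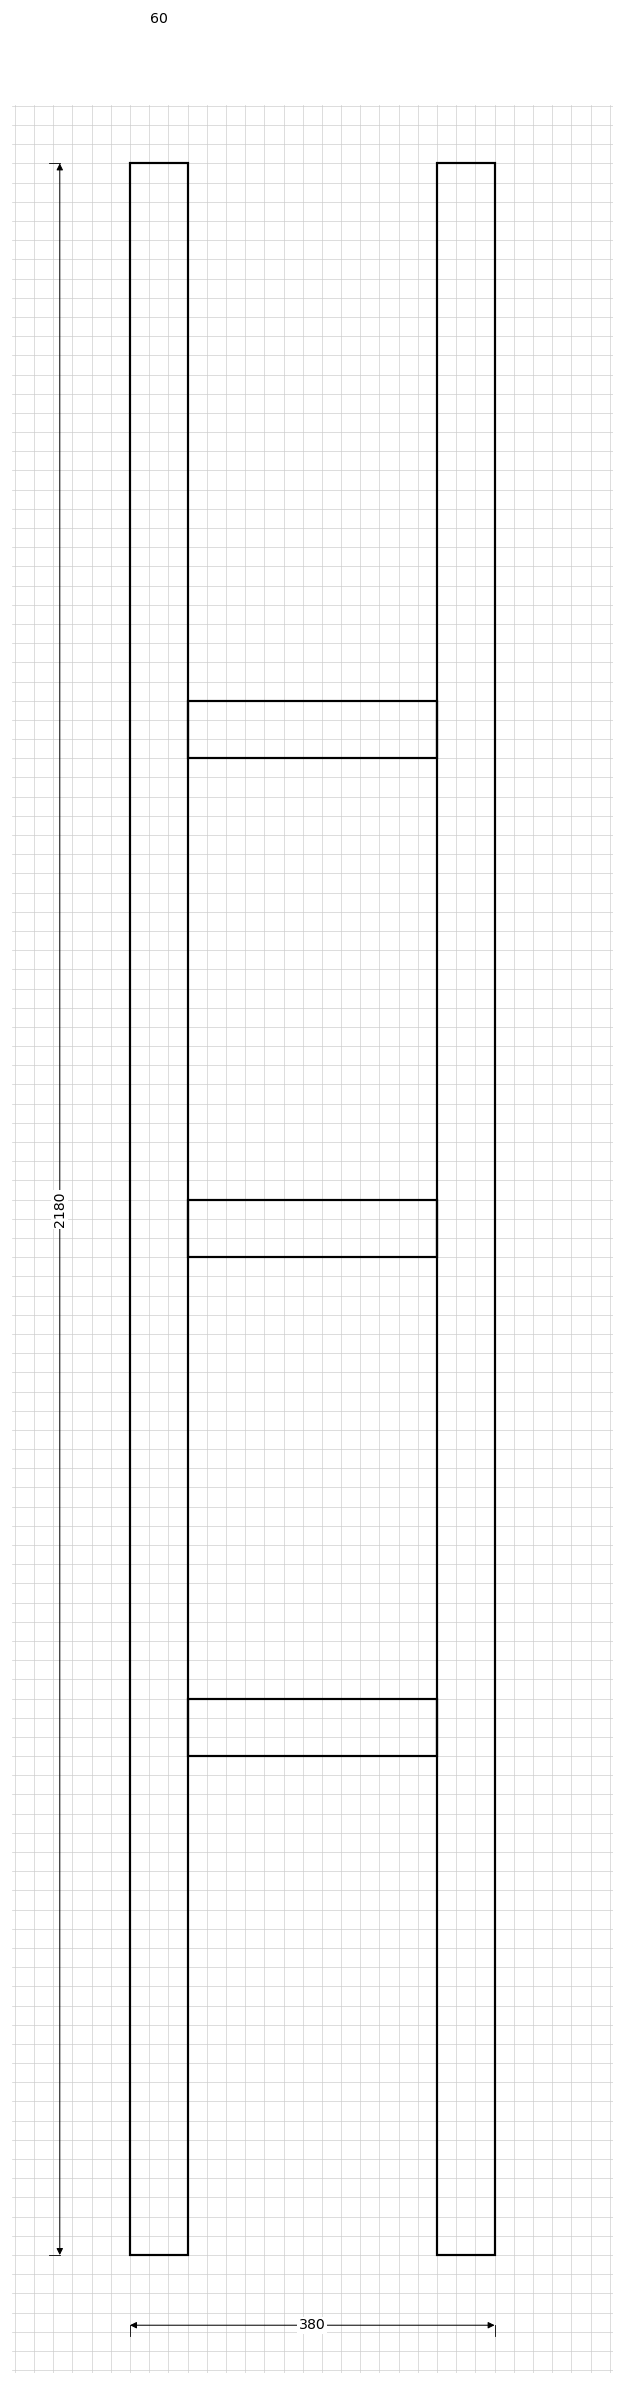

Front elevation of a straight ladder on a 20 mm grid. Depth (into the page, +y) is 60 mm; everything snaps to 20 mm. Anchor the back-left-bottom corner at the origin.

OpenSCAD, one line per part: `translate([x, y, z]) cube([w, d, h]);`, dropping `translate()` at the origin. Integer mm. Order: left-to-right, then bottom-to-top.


cube([60, 60, 2180]);
translate([60, 0, 520]) cube([260, 60, 60]);
translate([60, 0, 1040]) cube([260, 60, 60]);
translate([60, 0, 1560]) cube([260, 60, 60]);
translate([320, 0, 0]) cube([60, 60, 2180]);


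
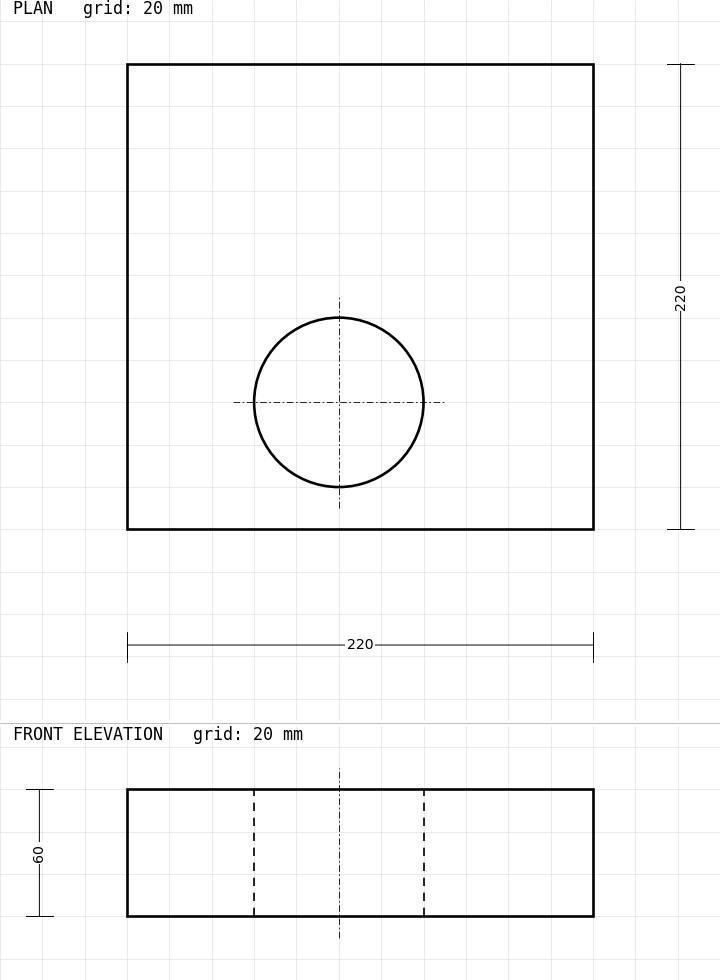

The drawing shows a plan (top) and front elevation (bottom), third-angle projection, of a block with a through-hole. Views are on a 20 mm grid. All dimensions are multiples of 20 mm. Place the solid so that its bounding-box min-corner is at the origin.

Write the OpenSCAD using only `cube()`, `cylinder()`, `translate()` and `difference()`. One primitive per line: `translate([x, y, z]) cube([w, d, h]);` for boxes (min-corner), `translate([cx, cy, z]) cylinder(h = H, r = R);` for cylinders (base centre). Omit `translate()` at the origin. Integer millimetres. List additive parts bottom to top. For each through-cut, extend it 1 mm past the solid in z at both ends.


difference() {
  cube([220, 220, 60]);
  translate([100, 60, -1]) cylinder(h = 62, r = 40);
}
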